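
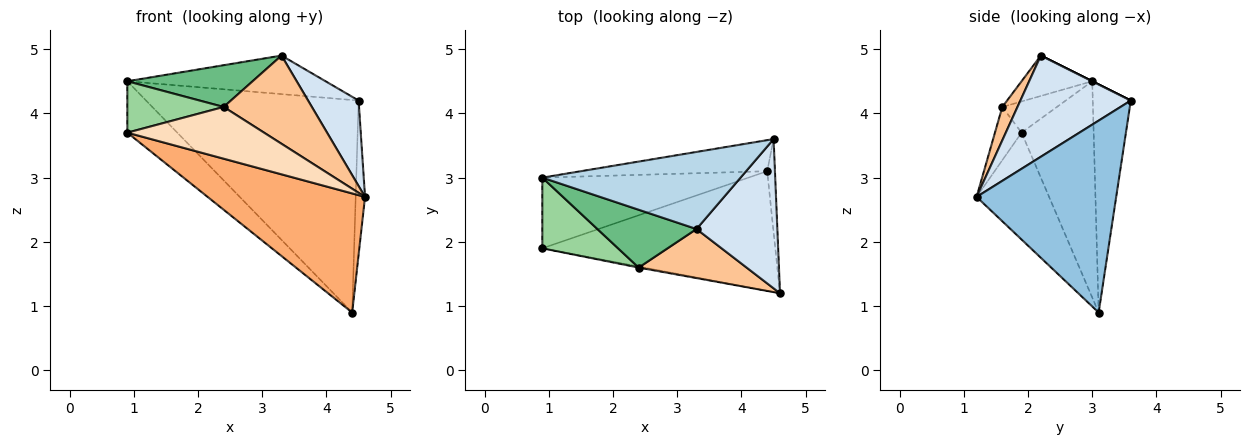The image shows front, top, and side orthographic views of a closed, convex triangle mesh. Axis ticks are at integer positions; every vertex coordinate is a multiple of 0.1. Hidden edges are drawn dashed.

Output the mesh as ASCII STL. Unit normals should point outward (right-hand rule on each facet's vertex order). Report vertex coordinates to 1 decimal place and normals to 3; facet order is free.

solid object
 facet normal -0.174 0.974 -0.142
  outer loop
   vertex 4.4 3.1 0.9
   vertex 0.9 3.0 4.5
   vertex 4.5 3.6 4.2
  endloop
 endfacet
 facet normal 0.997 0.067 -0.040
  outer loop
   vertex 4.4 3.1 0.9
   vertex 4.5 3.6 4.2
   vertex 4.6 1.2 2.7
  endloop
 endfacet
 facet normal 0.000 0.447 0.894
  outer loop
   vertex 3.3 2.2 4.9
   vertex 4.5 3.6 4.2
   vertex 0.9 3.0 4.5
  endloop
 endfacet
 facet normal 0.736 -0.337 0.588
  outer loop
   vertex 3.3 2.2 4.9
   vertex 4.6 1.2 2.7
   vertex 4.5 3.6 4.2
  endloop
 endfacet
 facet normal -0.647 0.448 -0.617
  outer loop
   vertex 0.9 1.9 3.7
   vertex 0.9 3.0 4.5
   vertex 4.4 3.1 0.9
  endloop
 endfacet
 facet normal -0.309 -0.671 -0.674
  outer loop
   vertex 0.9 1.9 3.7
   vertex 4.4 3.1 0.9
   vertex 4.6 1.2 2.7
  endloop
 endfacet
 facet normal 0.149 -0.864 0.481
  outer loop
   vertex 2.4 1.6 4.1
   vertex 4.6 1.2 2.7
   vertex 3.3 2.2 4.9
  endloop
 endfacet
 facet normal -0.191 -0.981 -0.020
  outer loop
   vertex 2.4 1.6 4.1
   vertex 0.9 1.9 3.7
   vertex 4.6 1.2 2.7
  endloop
 endfacet
 facet normal -0.314 -0.556 0.770
  outer loop
   vertex 2.4 1.6 4.1
   vertex 3.3 2.2 4.9
   vertex 0.9 3.0 4.5
  endloop
 endfacet
 facet normal -0.316 -0.558 0.767
  outer loop
   vertex 2.4 1.6 4.1
   vertex 0.9 3.0 4.5
   vertex 0.9 1.9 3.7
  endloop
 endfacet
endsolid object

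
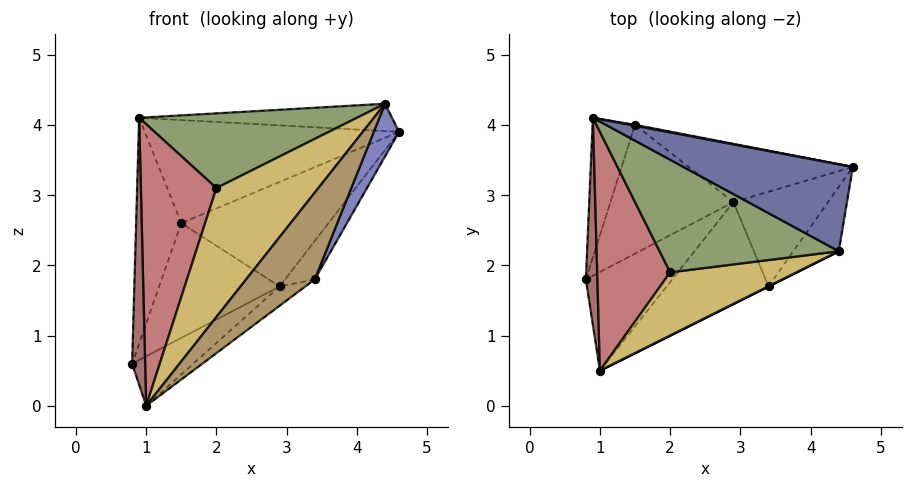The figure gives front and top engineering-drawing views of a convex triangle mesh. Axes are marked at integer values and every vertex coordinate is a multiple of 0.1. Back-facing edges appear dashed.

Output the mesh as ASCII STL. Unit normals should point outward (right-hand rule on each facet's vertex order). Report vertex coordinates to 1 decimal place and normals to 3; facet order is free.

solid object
 facet normal 0.108 0.298 0.948
  outer loop
   vertex 4.4 2.2 4.3
   vertex 4.6 3.4 3.9
   vertex 0.9 4.1 4.1
  endloop
 endfacet
 facet normal 0.914 -0.257 -0.314
  outer loop
   vertex 3.4 1.7 1.8
   vertex 4.6 3.4 3.9
   vertex 4.4 2.2 4.3
  endloop
 endfacet
 facet normal -0.761 0.552 -0.341
  outer loop
   vertex 1.5 4.0 2.6
   vertex 0.8 1.8 0.6
   vertex 0.9 4.1 4.1
  endloop
 endfacet
 facet normal 0.186 0.982 0.009
  outer loop
   vertex 1.5 4.0 2.6
   vertex 0.9 4.1 4.1
   vertex 4.6 3.4 3.9
  endloop
 endfacet
 facet normal -0.328 -0.522 0.787
  outer loop
   vertex 2.0 1.9 3.1
   vertex 4.4 2.2 4.3
   vertex 0.9 4.1 4.1
  endloop
 endfacet
 facet normal 0.736 0.255 -0.627
  outer loop
   vertex 2.9 2.9 1.7
   vertex 4.6 3.4 3.9
   vertex 3.4 1.7 1.8
  endloop
 endfacet
 facet normal 0.350 0.818 -0.456
  outer loop
   vertex 2.9 2.9 1.7
   vertex 1.5 4.0 2.6
   vertex 4.6 3.4 3.9
  endloop
 endfacet
 facet normal 0.043 0.665 -0.746
  outer loop
   vertex 2.9 2.9 1.7
   vertex 0.8 1.8 0.6
   vertex 1.5 4.0 2.6
  endloop
 endfacet
 facet normal 0.447 -0.894 0.000
  outer loop
   vertex 1.0 0.5 0.0
   vertex 3.4 1.7 1.8
   vertex 4.4 2.2 4.3
  endloop
 endfacet
 facet normal -0.107 -0.893 0.438
  outer loop
   vertex 1.0 0.5 0.0
   vertex 4.4 2.2 4.3
   vertex 2.0 1.9 3.1
  endloop
 endfacet
 facet normal 0.227 0.437 -0.870
  outer loop
   vertex 1.0 0.5 0.0
   vertex 0.8 1.8 0.6
   vertex 2.9 2.9 1.7
  endloop
 endfacet
 facet normal 0.541 0.157 -0.826
  outer loop
   vertex 1.0 0.5 0.0
   vertex 2.9 2.9 1.7
   vertex 3.4 1.7 1.8
  endloop
 endfacet
 facet normal -0.957 -0.229 0.178
  outer loop
   vertex 1.0 0.5 0.0
   vertex 0.9 4.1 4.1
   vertex 0.8 1.8 0.6
  endloop
 endfacet
 facet normal -0.684 -0.556 0.472
  outer loop
   vertex 1.0 0.5 0.0
   vertex 2.0 1.9 3.1
   vertex 0.9 4.1 4.1
  endloop
 endfacet
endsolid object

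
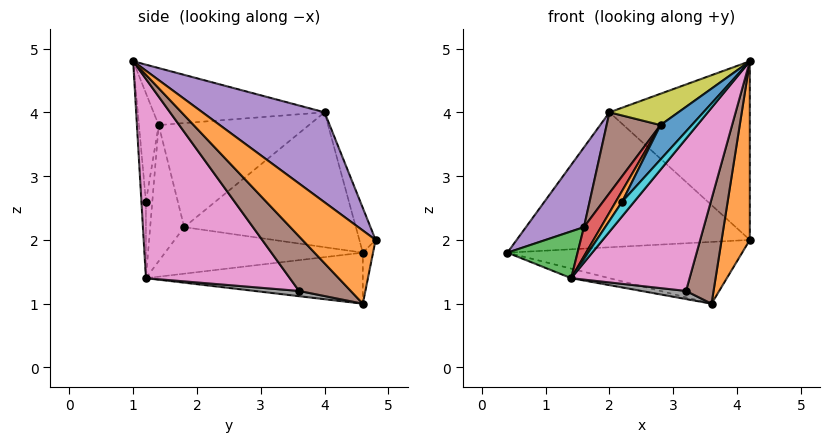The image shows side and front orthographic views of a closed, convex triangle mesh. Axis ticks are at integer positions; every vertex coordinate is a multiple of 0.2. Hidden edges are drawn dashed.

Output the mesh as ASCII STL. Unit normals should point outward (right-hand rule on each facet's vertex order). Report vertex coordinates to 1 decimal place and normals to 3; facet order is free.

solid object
 facet normal -0.043 0.984 -0.171
  outer loop
   vertex 3.6 4.6 1.0
   vertex 0.4 4.6 1.8
   vertex 4.2 4.8 2.0
  endloop
 endfacet
 facet normal 0.839 -0.323 -0.439
  outer loop
   vertex 3.6 4.6 1.0
   vertex 4.2 4.8 2.0
   vertex 4.2 1.0 4.8
  endloop
 endfacet
 facet normal -0.242 0.043 -0.969
  outer loop
   vertex 1.4 1.2 1.4
   vertex 0.4 4.6 1.8
   vertex 3.6 4.6 1.0
  endloop
 endfacet
 facet normal -0.066 0.949 0.307
  outer loop
   vertex 2.0 4.0 4.0
   vertex 4.2 4.8 2.0
   vertex 0.4 4.6 1.8
  endloop
 endfacet
 facet normal 0.459 0.527 0.715
  outer loop
   vertex 2.0 4.0 4.0
   vertex 4.2 1.0 4.8
   vertex 4.2 4.8 2.0
  endloop
 endfacet
 facet normal 0.762 -0.406 -0.505
  outer loop
   vertex 3.2 3.6 1.2
   vertex 3.6 4.6 1.0
   vertex 4.2 1.0 4.8
  endloop
 endfacet
 facet normal 0.641 -0.527 -0.559
  outer loop
   vertex 3.2 3.6 1.2
   vertex 4.2 1.0 4.8
   vertex 1.4 1.2 1.4
  endloop
 endfacet
 facet normal 0.302 -0.302 -0.905
  outer loop
   vertex 3.2 3.6 1.2
   vertex 1.4 1.2 1.4
   vertex 3.6 4.6 1.0
  endloop
 endfacet
 facet normal -0.609 -0.245 0.754
  outer loop
   vertex 2.8 1.4 3.8
   vertex 4.2 1.0 4.8
   vertex 2.0 4.0 4.0
  endloop
 endfacet
 facet normal -0.342 -0.912 0.228
  outer loop
   vertex 2.2 1.2 2.6
   vertex 1.4 1.2 1.4
   vertex 4.2 1.0 4.8
  endloop
 endfacet
 facet normal -0.493 -0.784 0.377
  outer loop
   vertex 2.2 1.2 2.6
   vertex 4.2 1.0 4.8
   vertex 2.8 1.4 3.8
  endloop
 endfacet
 facet normal -0.640 -0.640 0.426
  outer loop
   vertex 2.2 1.2 2.6
   vertex 2.8 1.4 3.8
   vertex 1.4 1.2 1.4
  endloop
 endfacet
 facet normal -0.847 -0.301 0.437
  outer loop
   vertex 1.6 1.8 2.2
   vertex 0.4 4.6 1.8
   vertex 1.4 1.2 1.4
  endloop
 endfacet
 facet normal -0.781 -0.390 0.488
  outer loop
   vertex 1.6 1.8 2.2
   vertex 1.4 1.2 1.4
   vertex 2.8 1.4 3.8
  endloop
 endfacet
 facet normal -0.812 -0.274 0.516
  outer loop
   vertex 1.6 1.8 2.2
   vertex 2.0 4.0 4.0
   vertex 0.4 4.6 1.8
  endloop
 endfacet
 facet normal -0.799 -0.287 0.528
  outer loop
   vertex 1.6 1.8 2.2
   vertex 2.8 1.4 3.8
   vertex 2.0 4.0 4.0
  endloop
 endfacet
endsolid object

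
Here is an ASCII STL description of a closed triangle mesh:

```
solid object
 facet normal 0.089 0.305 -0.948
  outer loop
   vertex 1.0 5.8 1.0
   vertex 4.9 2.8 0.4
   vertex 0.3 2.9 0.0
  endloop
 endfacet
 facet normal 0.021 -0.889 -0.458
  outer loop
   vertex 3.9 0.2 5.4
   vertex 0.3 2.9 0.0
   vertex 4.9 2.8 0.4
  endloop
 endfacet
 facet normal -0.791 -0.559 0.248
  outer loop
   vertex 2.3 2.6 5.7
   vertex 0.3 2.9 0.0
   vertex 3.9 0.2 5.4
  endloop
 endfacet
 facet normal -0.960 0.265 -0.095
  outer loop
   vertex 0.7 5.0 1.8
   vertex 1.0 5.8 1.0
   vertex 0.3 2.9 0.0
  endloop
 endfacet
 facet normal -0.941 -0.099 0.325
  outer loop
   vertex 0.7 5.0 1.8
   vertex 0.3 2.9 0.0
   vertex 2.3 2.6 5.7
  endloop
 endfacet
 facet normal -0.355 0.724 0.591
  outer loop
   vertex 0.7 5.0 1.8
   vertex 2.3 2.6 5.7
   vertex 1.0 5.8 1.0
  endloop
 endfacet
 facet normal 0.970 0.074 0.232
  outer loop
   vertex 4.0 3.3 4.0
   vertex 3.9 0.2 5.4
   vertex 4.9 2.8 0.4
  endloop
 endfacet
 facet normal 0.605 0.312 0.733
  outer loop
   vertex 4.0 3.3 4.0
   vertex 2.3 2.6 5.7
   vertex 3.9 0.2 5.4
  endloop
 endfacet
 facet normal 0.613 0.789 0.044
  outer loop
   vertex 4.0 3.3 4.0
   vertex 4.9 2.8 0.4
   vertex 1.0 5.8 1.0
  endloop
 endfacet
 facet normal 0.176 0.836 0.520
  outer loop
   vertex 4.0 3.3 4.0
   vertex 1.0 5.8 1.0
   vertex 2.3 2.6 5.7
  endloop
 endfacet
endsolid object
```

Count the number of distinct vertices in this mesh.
7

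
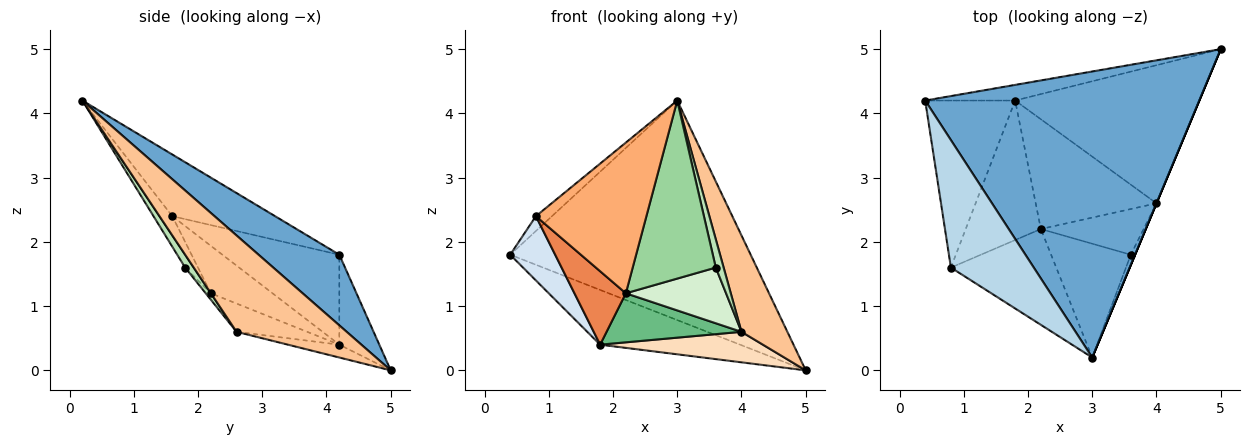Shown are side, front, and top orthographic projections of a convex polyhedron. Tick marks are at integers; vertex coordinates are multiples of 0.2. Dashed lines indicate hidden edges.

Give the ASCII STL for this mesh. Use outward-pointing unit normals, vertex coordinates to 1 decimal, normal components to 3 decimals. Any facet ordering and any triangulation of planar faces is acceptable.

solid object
 facet normal 0.200 0.597 0.777
  outer loop
   vertex 3.0 0.2 4.2
   vertex 5.0 5.0 0.0
   vertex 0.4 4.2 1.8
  endloop
 endfacet
 facet normal -0.265 0.927 -0.265
  outer loop
   vertex 1.8 4.2 0.4
   vertex 0.4 4.2 1.8
   vertex 5.0 5.0 0.0
  endloop
 endfacet
 facet normal -0.594 0.093 0.799
  outer loop
   vertex 0.8 1.6 2.4
   vertex 3.0 0.2 4.2
   vertex 0.4 4.2 1.8
  endloop
 endfacet
 facet normal -0.682 -0.262 -0.682
  outer loop
   vertex 0.8 1.6 2.4
   vertex 0.4 4.2 1.8
   vertex 1.8 4.2 0.4
  endloop
 endfacet
 facet normal -0.488 -0.407 -0.772
  outer loop
   vertex 0.8 1.6 2.4
   vertex 1.8 4.2 0.4
   vertex 2.2 2.2 1.2
  endloop
 endfacet
 facet normal -0.098 -0.840 -0.534
  outer loop
   vertex 0.8 1.6 2.4
   vertex 2.2 2.2 1.2
   vertex 3.0 0.2 4.2
  endloop
 endfacet
 facet normal 0.923 -0.385 0.000
  outer loop
   vertex 4.0 2.6 0.6
   vertex 5.0 5.0 0.0
   vertex 3.0 0.2 4.2
  endloop
 endfacet
 facet normal -0.068 -0.215 -0.974
  outer loop
   vertex 4.0 2.6 0.6
   vertex 1.8 4.2 0.4
   vertex 5.0 5.0 0.0
  endloop
 endfacet
 facet normal -0.209 -0.399 -0.893
  outer loop
   vertex 4.0 2.6 0.6
   vertex 2.2 2.2 1.2
   vertex 1.8 4.2 0.4
  endloop
 endfacet
 facet normal -0.087 -0.839 -0.537
  outer loop
   vertex 3.6 1.8 1.6
   vertex 3.0 0.2 4.2
   vertex 2.2 2.2 1.2
  endloop
 endfacet
 facet normal 0.716 -0.656 -0.239
  outer loop
   vertex 3.6 1.8 1.6
   vertex 4.0 2.6 0.6
   vertex 3.0 0.2 4.2
  endloop
 endfacet
 facet normal -0.040 -0.772 -0.634
  outer loop
   vertex 3.6 1.8 1.6
   vertex 2.2 2.2 1.2
   vertex 4.0 2.6 0.6
  endloop
 endfacet
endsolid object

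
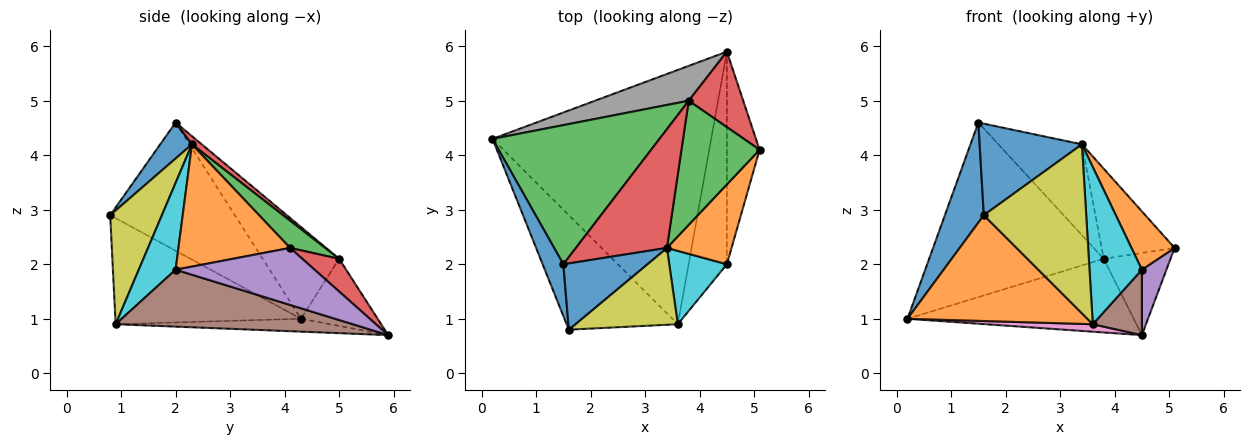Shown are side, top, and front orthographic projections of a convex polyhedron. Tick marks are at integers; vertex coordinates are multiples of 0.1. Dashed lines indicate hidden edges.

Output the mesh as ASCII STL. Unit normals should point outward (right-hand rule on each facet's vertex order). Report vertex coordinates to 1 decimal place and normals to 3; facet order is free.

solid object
 facet normal -0.943 -0.295 0.152
  outer loop
   vertex 1.5 2.0 4.6
   vertex 0.2 4.3 1.0
   vertex 1.6 0.8 2.9
  endloop
 endfacet
 facet normal -0.574 -0.556 -0.601
  outer loop
   vertex 3.6 0.9 0.9
   vertex 1.6 0.8 2.9
   vertex 0.2 4.3 1.0
  endloop
 endfacet
 facet normal -0.324 0.740 0.590
  outer loop
   vertex 3.8 5.0 2.1
   vertex 0.2 4.3 1.0
   vertex 1.5 2.0 4.6
  endloop
 endfacet
 facet normal 0.376 0.682 0.627
  outer loop
   vertex 4.5 5.9 0.7
   vertex 3.8 5.0 2.1
   vertex 5.1 4.1 2.3
  endloop
 endfacet
 facet normal 0.857 -0.151 -0.492
  outer loop
   vertex 4.5 5.9 0.7
   vertex 5.1 4.1 2.3
   vertex 4.5 2.0 1.9
  endloop
 endfacet
 facet normal 0.818 -0.169 -0.550
  outer loop
   vertex 4.5 5.9 0.7
   vertex 4.5 2.0 1.9
   vertex 3.6 0.9 0.9
  endloop
 endfacet
 facet normal -0.059 -0.029 -0.998
  outer loop
   vertex 4.5 5.9 0.7
   vertex 3.6 0.9 0.9
   vertex 0.2 4.3 1.0
  endloop
 endfacet
 facet normal -0.293 0.864 0.409
  outer loop
   vertex 4.5 5.9 0.7
   vertex 0.2 4.3 1.0
   vertex 3.8 5.0 2.1
  endloop
 endfacet
 facet normal 0.418 -0.827 0.376
  outer loop
   vertex 3.4 2.3 4.2
   vertex 1.6 0.8 2.9
   vertex 3.6 0.9 0.9
  endloop
 endfacet
 facet normal 0.538 -0.764 0.357
  outer loop
   vertex 3.4 2.3 4.2
   vertex 3.6 0.9 0.9
   vertex 4.5 2.0 1.9
  endloop
 endfacet
 facet normal 0.244 -0.786 0.569
  outer loop
   vertex 3.4 2.3 4.2
   vertex 1.5 2.0 4.6
   vertex 1.6 0.8 2.9
  endloop
 endfacet
 facet normal 0.837 -0.323 0.442
  outer loop
   vertex 3.4 2.3 4.2
   vertex 4.5 2.0 1.9
   vertex 5.1 4.1 2.3
  endloop
 endfacet
 facet normal 0.272 0.565 0.779
  outer loop
   vertex 3.4 2.3 4.2
   vertex 5.1 4.1 2.3
   vertex 3.8 5.0 2.1
  endloop
 endfacet
 facet normal 0.071 0.606 0.792
  outer loop
   vertex 3.4 2.3 4.2
   vertex 3.8 5.0 2.1
   vertex 1.5 2.0 4.6
  endloop
 endfacet
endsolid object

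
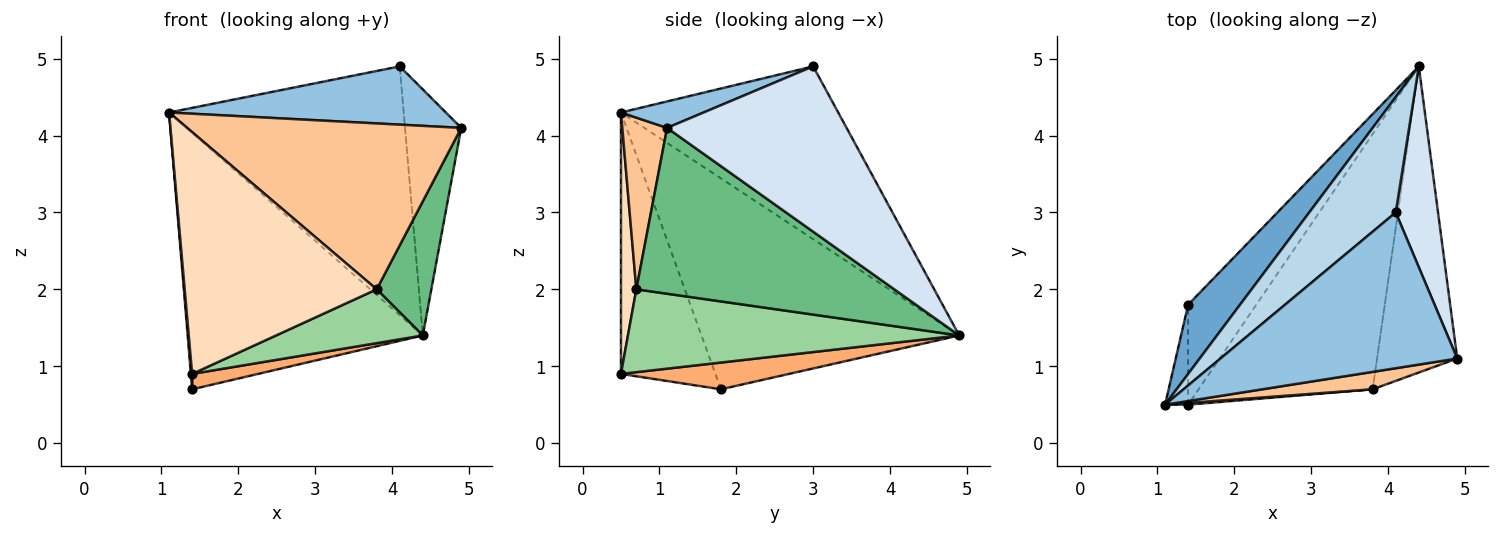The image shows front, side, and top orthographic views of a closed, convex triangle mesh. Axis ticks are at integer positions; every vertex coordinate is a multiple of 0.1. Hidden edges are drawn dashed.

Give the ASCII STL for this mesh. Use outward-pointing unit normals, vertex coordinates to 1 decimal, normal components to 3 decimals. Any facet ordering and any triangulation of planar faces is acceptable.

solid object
 facet normal -0.727 0.663 0.179
  outer loop
   vertex 1.4 1.8 0.7
   vertex 1.1 0.5 4.3
   vertex 4.4 4.9 1.4
  endloop
 endfacet
 facet normal 0.104 -0.348 0.932
  outer loop
   vertex 4.1 3.0 4.9
   vertex 1.1 0.5 4.3
   vertex 4.9 1.1 4.1
  endloop
 endfacet
 facet normal -0.643 0.695 0.322
  outer loop
   vertex 4.1 3.0 4.9
   vertex 4.4 4.9 1.4
   vertex 1.1 0.5 4.3
  endloop
 endfacet
 facet normal 0.927 0.290 0.237
  outer loop
   vertex 4.1 3.0 4.9
   vertex 4.9 1.1 4.1
   vertex 4.4 4.9 1.4
  endloop
 endfacet
 facet normal -0.996 -0.014 -0.088
  outer loop
   vertex 1.4 0.5 0.9
   vertex 1.1 0.5 4.3
   vertex 1.4 1.8 0.7
  endloop
 endfacet
 facet normal 0.362 -0.142 -0.922
  outer loop
   vertex 1.4 0.5 0.9
   vertex 1.4 1.8 0.7
   vertex 4.4 4.9 1.4
  endloop
 endfacet
 facet normal 0.160 -0.982 0.103
  outer loop
   vertex 3.8 0.7 2.0
   vertex 4.9 1.1 4.1
   vertex 1.1 0.5 4.3
  endloop
 endfacet
 facet normal 0.080 -0.997 0.007
  outer loop
   vertex 3.8 0.7 2.0
   vertex 1.1 0.5 4.3
   vertex 1.4 0.5 0.9
  endloop
 endfacet
 facet normal 0.884 -0.187 -0.428
  outer loop
   vertex 3.8 0.7 2.0
   vertex 4.4 4.9 1.4
   vertex 4.9 1.1 4.1
  endloop
 endfacet
 facet normal 0.422 -0.187 -0.887
  outer loop
   vertex 3.8 0.7 2.0
   vertex 1.4 0.5 0.9
   vertex 4.4 4.9 1.4
  endloop
 endfacet
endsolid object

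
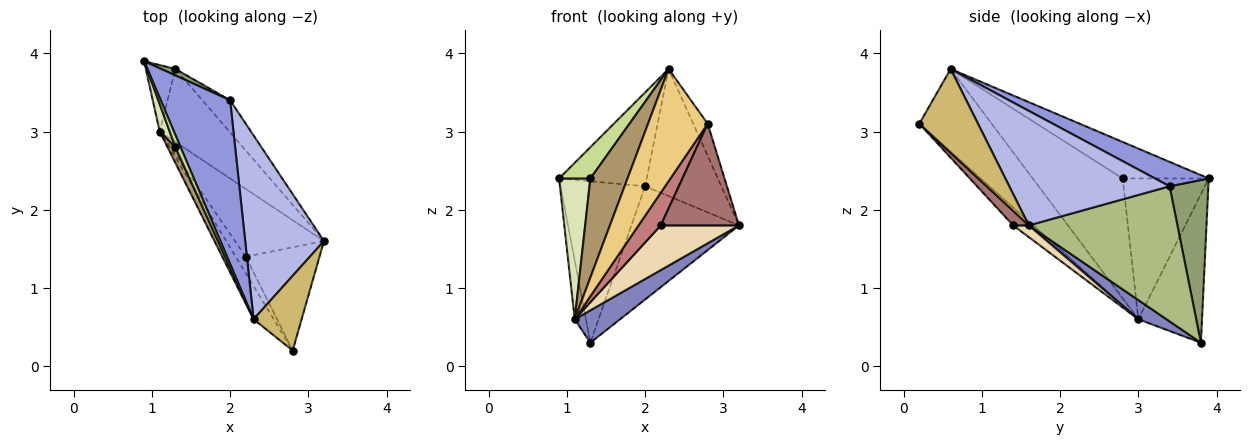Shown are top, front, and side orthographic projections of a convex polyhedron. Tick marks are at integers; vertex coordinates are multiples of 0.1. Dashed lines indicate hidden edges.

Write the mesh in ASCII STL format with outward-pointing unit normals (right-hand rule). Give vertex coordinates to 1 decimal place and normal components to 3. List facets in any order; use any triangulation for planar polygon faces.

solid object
 facet normal -0.967 0.170 -0.192
  outer loop
   vertex 1.1 3.0 0.6
   vertex 0.9 3.9 2.4
   vertex 1.3 3.8 0.3
  endloop
 endfacet
 facet normal 0.244 -0.393 -0.886
  outer loop
   vertex 1.1 3.0 0.6
   vertex 1.3 3.8 0.3
   vertex 3.2 1.6 1.8
  endloop
 endfacet
 facet normal 0.292 0.476 0.830
  outer loop
   vertex 2.0 3.4 2.3
   vertex 0.9 3.9 2.4
   vertex 2.3 0.6 3.8
  endloop
 endfacet
 facet normal 0.767 0.365 0.528
  outer loop
   vertex 2.0 3.4 2.3
   vertex 2.3 0.6 3.8
   vertex 3.2 1.6 1.8
  endloop
 endfacet
 facet normal 0.416 0.909 0.036
  outer loop
   vertex 2.0 3.4 2.3
   vertex 1.3 3.8 0.3
   vertex 0.9 3.9 2.4
  endloop
 endfacet
 facet normal 0.799 0.578 -0.164
  outer loop
   vertex 2.0 3.4 2.3
   vertex 3.2 1.6 1.8
   vertex 1.3 3.8 0.3
  endloop
 endfacet
 facet normal -0.931 -0.339 0.133
  outer loop
   vertex 1.3 2.8 2.4
   vertex 2.3 0.6 3.8
   vertex 0.9 3.9 2.4
  endloop
 endfacet
 facet normal -0.938 -0.341 0.066
  outer loop
   vertex 1.3 2.8 2.4
   vertex 0.9 3.9 2.4
   vertex 1.1 3.0 0.6
  endloop
 endfacet
 facet normal -0.923 -0.381 0.060
  outer loop
   vertex 1.3 2.8 2.4
   vertex 1.1 3.0 0.6
   vertex 2.3 0.6 3.8
  endloop
 endfacet
 facet normal 0.848 0.209 0.486
  outer loop
   vertex 2.8 0.2 3.1
   vertex 3.2 1.6 1.8
   vertex 2.3 0.6 3.8
  endloop
 endfacet
 facet normal -0.758 -0.625 -0.184
  outer loop
   vertex 2.8 0.2 3.1
   vertex 2.3 0.6 3.8
   vertex 1.1 3.0 0.6
  endloop
 endfacet
 facet normal 0.109 -0.547 -0.830
  outer loop
   vertex 2.2 1.4 1.8
   vertex 1.1 3.0 0.6
   vertex 3.2 1.6 1.8
  endloop
 endfacet
 facet normal 0.139 -0.695 -0.706
  outer loop
   vertex 2.2 1.4 1.8
   vertex 3.2 1.6 1.8
   vertex 2.8 0.2 3.1
  endloop
 endfacet
 facet normal -0.627 -0.695 -0.352
  outer loop
   vertex 2.2 1.4 1.8
   vertex 2.8 0.2 3.1
   vertex 1.1 3.0 0.6
  endloop
 endfacet
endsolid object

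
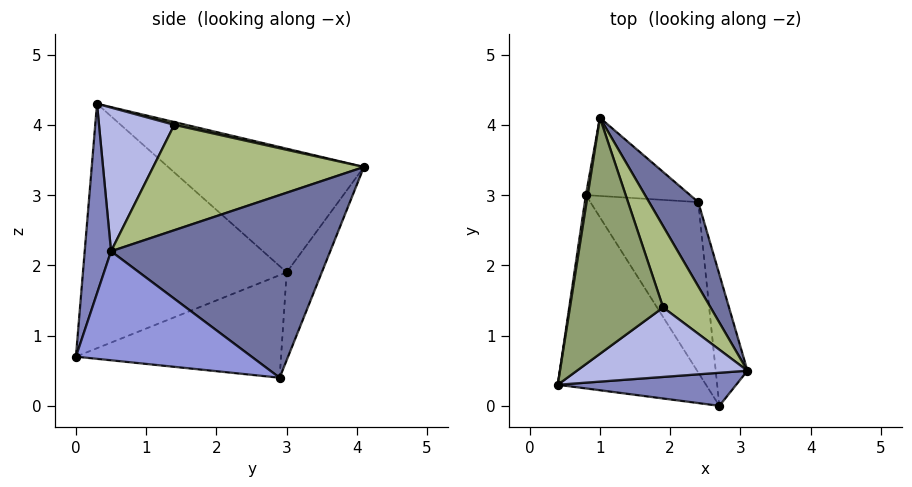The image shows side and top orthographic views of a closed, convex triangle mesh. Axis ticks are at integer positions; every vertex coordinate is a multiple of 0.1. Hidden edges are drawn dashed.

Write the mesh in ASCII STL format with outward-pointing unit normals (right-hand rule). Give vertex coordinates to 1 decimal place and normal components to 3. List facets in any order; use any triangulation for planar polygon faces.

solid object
 facet normal 0.872 0.430 0.235
  outer loop
   vertex 2.4 2.9 0.4
   vertex 1.0 4.1 3.4
   vertex 3.1 0.5 2.2
  endloop
 endfacet
 facet normal 0.258 -0.935 0.243
  outer loop
   vertex 2.7 0.0 0.7
   vertex 3.1 0.5 2.2
   vertex 0.4 0.3 4.3
  endloop
 endfacet
 facet normal 0.958 0.070 -0.279
  outer loop
   vertex 2.7 0.0 0.7
   vertex 2.4 2.9 0.4
   vertex 3.1 0.5 2.2
  endloop
 endfacet
 facet normal 0.535 -0.557 0.635
  outer loop
   vertex 1.9 1.4 4.0
   vertex 0.4 0.3 4.3
   vertex 3.1 0.5 2.2
  endloop
 endfacet
 facet normal 0.029 0.226 0.974
  outer loop
   vertex 1.9 1.4 4.0
   vertex 1.0 4.1 3.4
   vertex 0.4 0.3 4.3
  endloop
 endfacet
 facet normal 0.848 0.368 0.382
  outer loop
   vertex 1.9 1.4 4.0
   vertex 3.1 0.5 2.2
   vertex 1.0 4.1 3.4
  endloop
 endfacet
 facet normal -0.987 0.159 0.015
  outer loop
   vertex 0.8 3.0 1.9
   vertex 0.4 0.3 4.3
   vertex 1.0 4.1 3.4
  endloop
 endfacet
 facet normal -0.421 0.757 -0.499
  outer loop
   vertex 0.8 3.0 1.9
   vertex 1.0 4.1 3.4
   vertex 2.4 2.9 0.4
  endloop
 endfacet
 facet normal -0.811 -0.317 -0.492
  outer loop
   vertex 0.8 3.0 1.9
   vertex 2.7 0.0 0.7
   vertex 0.4 0.3 4.3
  endloop
 endfacet
 facet normal -0.682 -0.145 -0.717
  outer loop
   vertex 0.8 3.0 1.9
   vertex 2.4 2.9 0.4
   vertex 2.7 0.0 0.7
  endloop
 endfacet
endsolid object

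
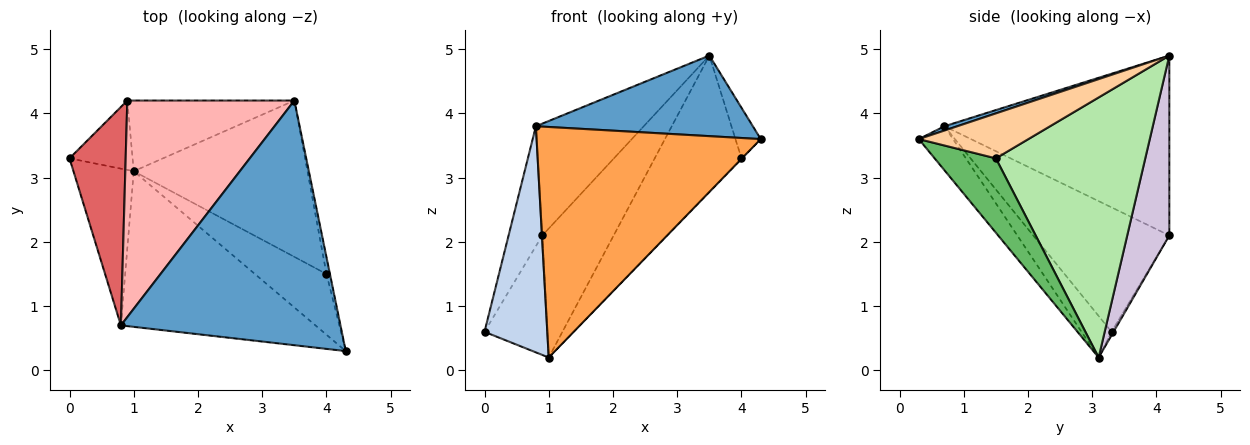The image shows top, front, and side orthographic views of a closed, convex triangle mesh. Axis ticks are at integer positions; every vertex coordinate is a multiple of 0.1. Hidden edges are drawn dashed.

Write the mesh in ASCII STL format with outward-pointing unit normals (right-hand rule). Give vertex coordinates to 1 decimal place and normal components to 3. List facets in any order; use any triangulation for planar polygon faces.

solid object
 facet normal 0.019 -0.313 0.950
  outer loop
   vertex 0.8 0.7 3.8
   vertex 4.3 0.3 3.6
   vertex 3.5 4.2 4.9
  endloop
 endfacet
 facet normal -0.365 -0.765 -0.530
  outer loop
   vertex 0.8 0.7 3.8
   vertex 0.0 3.3 0.6
   vertex 1.0 3.1 0.2
  endloop
 endfacet
 facet normal -0.126 -0.822 -0.555
  outer loop
   vertex 0.8 0.7 3.8
   vertex 1.0 3.1 0.2
   vertex 4.3 0.3 3.6
  endloop
 endfacet
 facet normal 0.972 0.224 -0.075
  outer loop
   vertex 4.0 1.5 3.3
   vertex 3.5 4.2 4.9
   vertex 4.3 0.3 3.6
  endloop
 endfacet
 facet normal 0.720 0.007 -0.694
  outer loop
   vertex 4.0 1.5 3.3
   vertex 4.3 0.3 3.6
   vertex 1.0 3.1 0.2
  endloop
 endfacet
 facet normal 0.749 0.435 -0.500
  outer loop
   vertex 4.0 1.5 3.3
   vertex 1.0 3.1 0.2
   vertex 3.5 4.2 4.9
  endloop
 endfacet
 facet normal -0.889 0.220 0.401
  outer loop
   vertex 0.9 4.2 2.1
   vertex 0.0 3.3 0.6
   vertex 0.8 0.7 3.8
  endloop
 endfacet
 facet normal -0.691 0.332 0.642
  outer loop
   vertex 0.9 4.2 2.1
   vertex 0.8 0.7 3.8
   vertex 3.5 4.2 4.9
  endloop
 endfacet
 facet normal -0.028 0.864 -0.502
  outer loop
   vertex 0.9 4.2 2.1
   vertex 1.0 3.1 0.2
   vertex 0.0 3.3 0.6
  endloop
 endfacet
 facet normal 0.460 0.779 -0.427
  outer loop
   vertex 0.9 4.2 2.1
   vertex 3.5 4.2 4.9
   vertex 1.0 3.1 0.2
  endloop
 endfacet
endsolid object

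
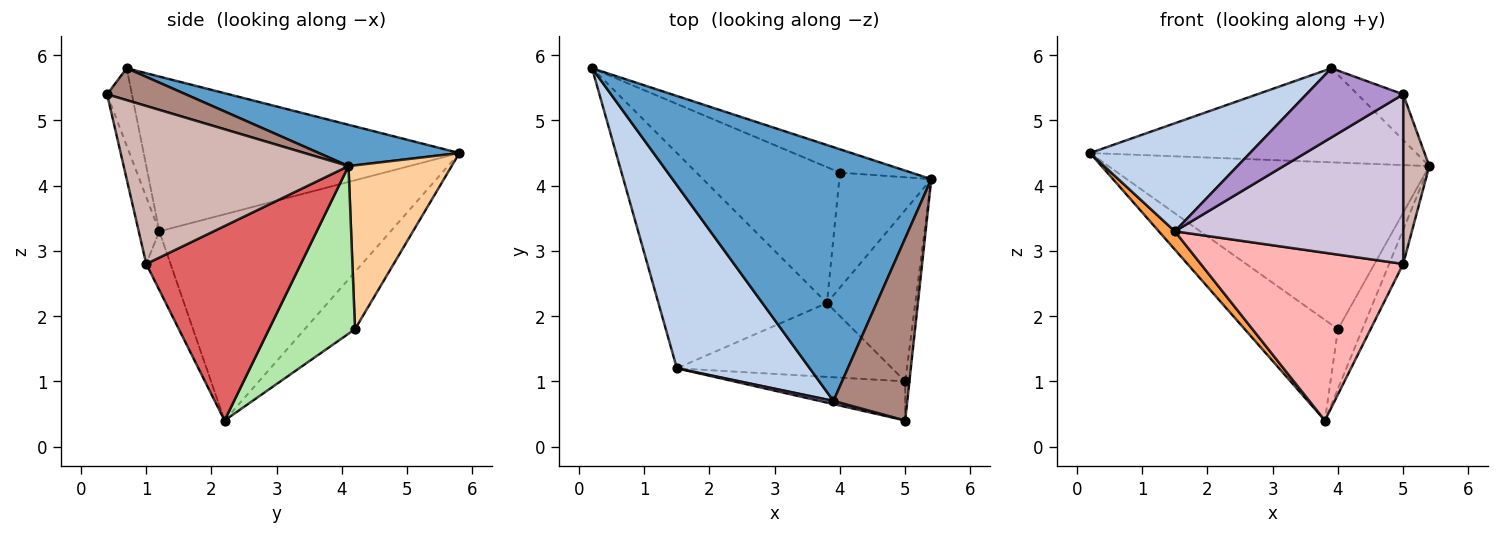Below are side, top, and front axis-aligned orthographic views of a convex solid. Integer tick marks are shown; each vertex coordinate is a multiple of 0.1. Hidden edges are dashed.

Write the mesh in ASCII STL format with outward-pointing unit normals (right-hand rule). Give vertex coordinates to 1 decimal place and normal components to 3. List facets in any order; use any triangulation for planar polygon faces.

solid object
 facet normal 0.148 0.344 0.927
  outer loop
   vertex 3.9 0.7 5.8
   vertex 5.4 4.1 4.3
   vertex 0.2 5.8 4.5
  endloop
 endfacet
 facet normal -0.708 -0.359 0.608
  outer loop
   vertex 1.5 1.2 3.3
   vertex 3.9 0.7 5.8
   vertex 0.2 5.8 4.5
  endloop
 endfacet
 facet normal -0.773 -0.054 -0.632
  outer loop
   vertex 1.5 1.2 3.3
   vertex 0.2 5.8 4.5
   vertex 3.8 2.2 0.4
  endloop
 endfacet
 facet normal 0.303 0.944 -0.132
  outer loop
   vertex 4.0 4.2 1.8
   vertex 0.2 5.8 4.5
   vertex 5.4 4.1 4.3
  endloop
 endfacet
 facet normal -0.305 0.566 -0.765
  outer loop
   vertex 4.0 4.2 1.8
   vertex 3.8 2.2 0.4
   vertex 0.2 5.8 4.5
  endloop
 endfacet
 facet normal 0.851 0.242 -0.467
  outer loop
   vertex 4.0 4.2 1.8
   vertex 5.4 4.1 4.3
   vertex 3.8 2.2 0.4
  endloop
 endfacet
 facet normal 0.907 0.082 -0.412
  outer loop
   vertex 5.0 1.0 2.8
   vertex 3.8 2.2 0.4
   vertex 5.4 4.1 4.3
  endloop
 endfacet
 facet normal -0.109 -0.910 -0.400
  outer loop
   vertex 5.0 1.0 2.8
   vertex 1.5 1.2 3.3
   vertex 3.8 2.2 0.4
  endloop
 endfacet
 facet normal -0.248 -0.968 0.044
  outer loop
   vertex 5.0 0.4 5.4
   vertex 3.9 0.7 5.8
   vertex 1.5 1.2 3.3
  endloop
 endfacet
 facet normal -0.087 -0.971 -0.224
  outer loop
   vertex 5.0 0.4 5.4
   vertex 1.5 1.2 3.3
   vertex 5.0 1.0 2.8
  endloop
 endfacet
 facet normal 0.386 0.224 0.895
  outer loop
   vertex 5.0 0.4 5.4
   vertex 5.4 4.1 4.3
   vertex 3.9 0.7 5.8
  endloop
 endfacet
 facet normal 0.993 -0.115 -0.027
  outer loop
   vertex 5.0 0.4 5.4
   vertex 5.0 1.0 2.8
   vertex 5.4 4.1 4.3
  endloop
 endfacet
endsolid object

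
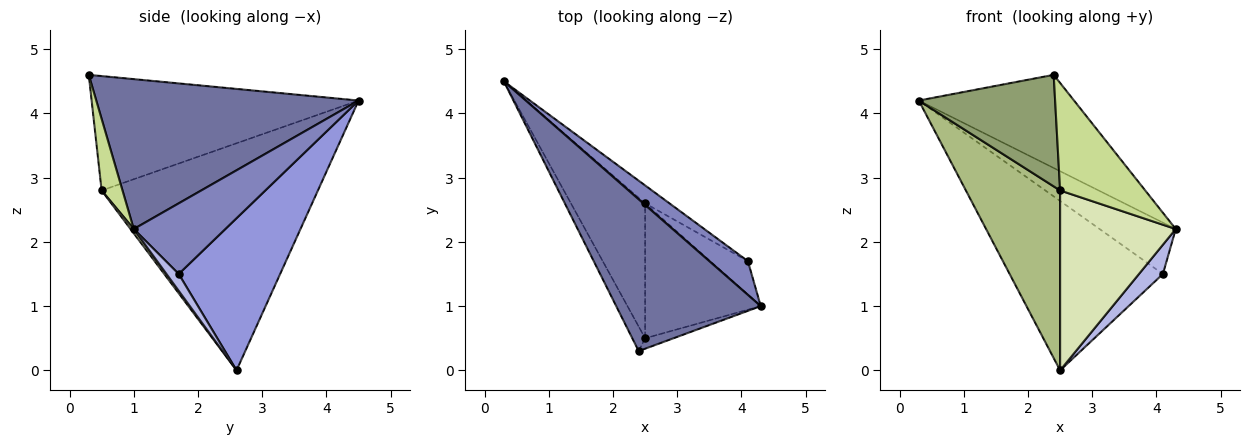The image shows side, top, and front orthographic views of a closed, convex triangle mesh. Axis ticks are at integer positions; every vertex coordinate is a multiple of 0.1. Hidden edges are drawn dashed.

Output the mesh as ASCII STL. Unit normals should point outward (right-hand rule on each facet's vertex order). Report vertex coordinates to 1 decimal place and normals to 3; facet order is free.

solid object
 facet normal 0.662 0.392 0.639
  outer loop
   vertex 2.4 0.3 4.6
   vertex 4.3 1.0 2.2
   vertex 0.3 4.5 4.2
  endloop
 endfacet
 facet normal 0.709 0.589 0.387
  outer loop
   vertex 4.1 1.7 1.5
   vertex 0.3 4.5 4.2
   vertex 4.3 1.0 2.2
  endloop
 endfacet
 facet normal 0.550 0.831 -0.088
  outer loop
   vertex 4.1 1.7 1.5
   vertex 2.5 2.6 0.0
   vertex 0.3 4.5 4.2
  endloop
 endfacet
 facet normal 0.319 -0.623 -0.714
  outer loop
   vertex 4.1 1.7 1.5
   vertex 4.3 1.0 2.2
   vertex 2.5 2.6 0.0
  endloop
 endfacet
 facet normal -0.886 -0.453 -0.100
  outer loop
   vertex 2.5 0.5 2.8
   vertex 2.4 0.3 4.6
   vertex 0.3 4.5 4.2
  endloop
 endfacet
 facet normal -0.878 -0.383 -0.287
  outer loop
   vertex 2.5 0.5 2.8
   vertex 0.3 4.5 4.2
   vertex 2.5 2.6 0.0
  endloop
 endfacet
 facet normal 0.237 -0.967 -0.094
  outer loop
   vertex 2.5 0.5 2.8
   vertex 4.3 1.0 2.2
   vertex 2.4 0.3 4.6
  endloop
 endfacet
 facet normal 0.022 -0.800 -0.600
  outer loop
   vertex 2.5 0.5 2.8
   vertex 2.5 2.6 0.0
   vertex 4.3 1.0 2.2
  endloop
 endfacet
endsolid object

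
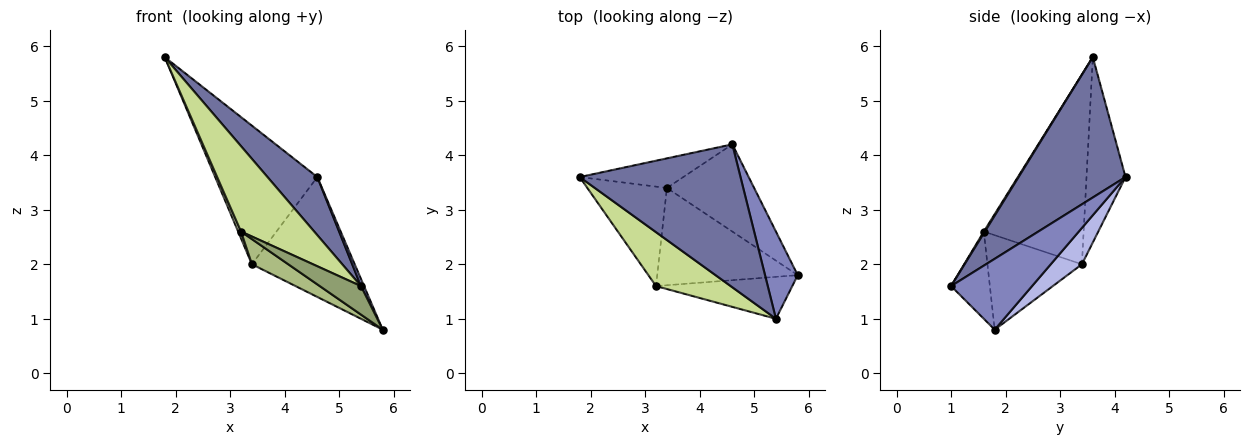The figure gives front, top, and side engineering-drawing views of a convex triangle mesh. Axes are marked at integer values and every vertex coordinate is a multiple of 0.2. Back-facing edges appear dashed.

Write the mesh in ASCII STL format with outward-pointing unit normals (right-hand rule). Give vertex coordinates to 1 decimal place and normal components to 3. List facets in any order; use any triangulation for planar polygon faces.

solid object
 facet normal 0.629 -0.293 0.720
  outer loop
   vertex 5.4 1.0 1.6
   vertex 4.6 4.2 3.6
   vertex 1.8 3.6 5.8
  endloop
 endfacet
 facet normal 0.907 -0.035 0.419
  outer loop
   vertex 5.4 1.0 1.6
   vertex 5.8 1.8 0.8
   vertex 4.6 4.2 3.6
  endloop
 endfacet
 facet normal -0.350 0.916 -0.196
  outer loop
   vertex 3.4 3.4 2.0
   vertex 1.8 3.6 5.8
   vertex 4.6 4.2 3.6
  endloop
 endfacet
 facet normal 0.238 0.785 -0.571
  outer loop
   vertex 3.4 3.4 2.0
   vertex 4.6 4.2 3.6
   vertex 5.8 1.8 0.8
  endloop
 endfacet
 facet normal -0.468 -0.497 -0.731
  outer loop
   vertex 3.2 1.6 2.6
   vertex 5.8 1.8 0.8
   vertex 5.4 1.0 1.6
  endloop
 endfacet
 facet normal -0.546 -0.210 -0.811
  outer loop
   vertex 3.2 1.6 2.6
   vertex 3.4 3.4 2.0
   vertex 5.8 1.8 0.8
  endloop
 endfacet
 facet normal 0.012 -0.846 0.534
  outer loop
   vertex 3.2 1.6 2.6
   vertex 5.4 1.0 1.6
   vertex 1.8 3.6 5.8
  endloop
 endfacet
 facet normal -0.922 -0.026 -0.387
  outer loop
   vertex 3.2 1.6 2.6
   vertex 1.8 3.6 5.8
   vertex 3.4 3.4 2.0
  endloop
 endfacet
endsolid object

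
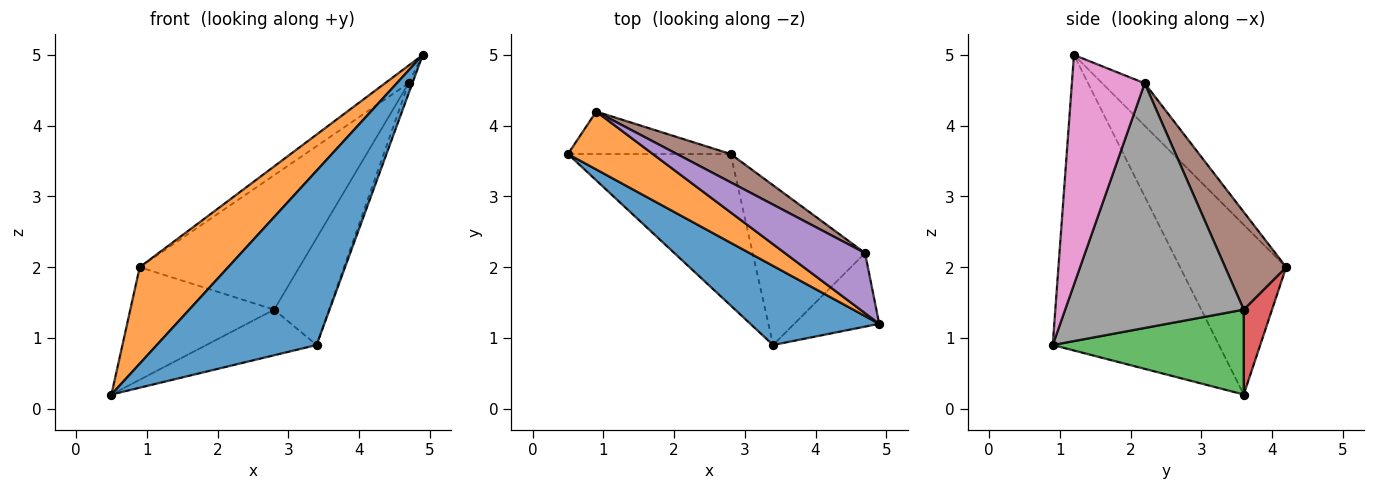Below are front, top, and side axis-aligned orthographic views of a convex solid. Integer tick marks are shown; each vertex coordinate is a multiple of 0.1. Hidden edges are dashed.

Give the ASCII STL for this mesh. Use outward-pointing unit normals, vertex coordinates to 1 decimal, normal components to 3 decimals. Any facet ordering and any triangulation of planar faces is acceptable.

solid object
 facet normal -0.688 -0.661 0.300
  outer loop
   vertex 3.4 0.9 0.9
   vertex 4.9 1.2 5.0
   vertex 0.5 3.6 0.2
  endloop
 endfacet
 facet normal -0.717 -0.598 0.359
  outer loop
   vertex 0.9 4.2 2.0
   vertex 0.5 3.6 0.2
   vertex 4.9 1.2 5.0
  endloop
 endfacet
 facet normal 0.447 0.258 -0.857
  outer loop
   vertex 2.8 3.6 1.4
   vertex 3.4 0.9 0.9
   vertex 0.5 3.6 0.2
  endloop
 endfacet
 facet normal 0.181 0.920 -0.347
  outer loop
   vertex 2.8 3.6 1.4
   vertex 0.5 3.6 0.2
   vertex 0.9 4.2 2.0
  endloop
 endfacet
 facet normal -0.453 0.252 0.855
  outer loop
   vertex 4.7 2.2 4.6
   vertex 0.9 4.2 2.0
   vertex 4.9 1.2 5.0
  endloop
 endfacet
 facet normal 0.350 0.917 0.193
  outer loop
   vertex 4.7 2.2 4.6
   vertex 2.8 3.6 1.4
   vertex 0.9 4.2 2.0
  endloop
 endfacet
 facet normal 0.937 0.049 -0.346
  outer loop
   vertex 4.7 2.2 4.6
   vertex 4.9 1.2 5.0
   vertex 3.4 0.9 0.9
  endloop
 endfacet
 facet normal 0.875 0.269 -0.402
  outer loop
   vertex 4.7 2.2 4.6
   vertex 3.4 0.9 0.9
   vertex 2.8 3.6 1.4
  endloop
 endfacet
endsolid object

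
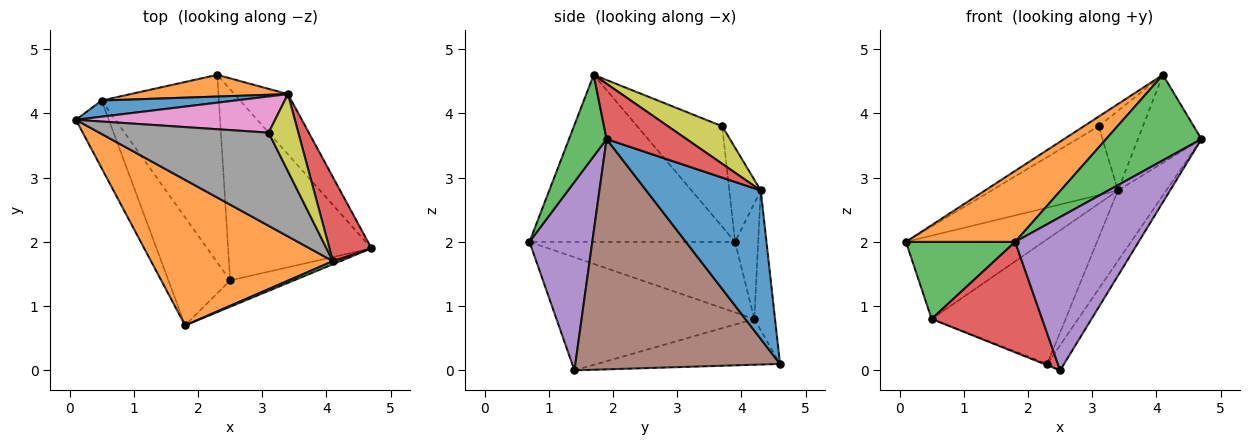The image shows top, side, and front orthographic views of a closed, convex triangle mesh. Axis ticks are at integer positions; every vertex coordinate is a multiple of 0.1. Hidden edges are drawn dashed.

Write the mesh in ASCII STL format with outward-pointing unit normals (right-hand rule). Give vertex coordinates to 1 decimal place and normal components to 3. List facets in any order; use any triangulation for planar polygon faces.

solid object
 facet normal 0.874 0.369 -0.315
  outer loop
   vertex 3.4 4.3 2.8
   vertex 4.7 1.9 3.6
   vertex 2.3 4.6 0.1
  endloop
 endfacet
 facet normal -0.637 -0.338 0.693
  outer loop
   vertex 4.1 1.7 4.6
   vertex 0.1 3.9 2.0
   vertex 1.8 0.7 2.0
  endloop
 endfacet
 facet normal 0.366 -0.930 0.034
  outer loop
   vertex 4.1 1.7 4.6
   vertex 1.8 0.7 2.0
   vertex 4.7 1.9 3.6
  endloop
 endfacet
 facet normal 0.673 0.535 0.511
  outer loop
   vertex 4.1 1.7 4.6
   vertex 4.7 1.9 3.6
   vertex 3.4 4.3 2.8
  endloop
 endfacet
 facet normal 0.448 -0.881 -0.152
  outer loop
   vertex 2.5 1.4 0.0
   vertex 4.7 1.9 3.6
   vertex 1.8 0.7 2.0
  endloop
 endfacet
 facet normal 0.847 0.069 -0.527
  outer loop
   vertex 2.5 1.4 0.0
   vertex 2.3 4.6 0.1
   vertex 4.7 1.9 3.6
  endloop
 endfacet
 facet normal -0.215 0.865 0.454
  outer loop
   vertex 3.1 3.7 3.8
   vertex 3.4 4.3 2.8
   vertex 0.1 3.9 2.0
  endloop
 endfacet
 facet normal -0.508 0.089 0.857
  outer loop
   vertex 3.1 3.7 3.8
   vertex 0.1 3.9 2.0
   vertex 4.1 1.7 4.6
  endloop
 endfacet
 facet normal 0.661 0.539 0.522
  outer loop
   vertex 3.1 3.7 3.8
   vertex 4.1 1.7 4.6
   vertex 3.4 4.3 2.8
  endloop
 endfacet
 facet normal -0.364 0.006 -0.932
  outer loop
   vertex 0.5 4.2 0.8
   vertex 2.3 4.6 0.1
   vertex 2.5 1.4 0.0
  endloop
 endfacet
 facet normal -0.163 0.969 0.188
  outer loop
   vertex 0.5 4.2 0.8
   vertex 0.1 3.9 2.0
   vertex 3.4 4.3 2.8
  endloop
 endfacet
 facet normal -0.151 0.974 0.170
  outer loop
   vertex 0.5 4.2 0.8
   vertex 3.4 4.3 2.8
   vertex 2.3 4.6 0.1
  endloop
 endfacet
 facet normal -0.817 -0.434 -0.381
  outer loop
   vertex 0.5 4.2 0.8
   vertex 1.8 0.7 2.0
   vertex 0.1 3.9 2.0
  endloop
 endfacet
 facet normal -0.788 -0.440 -0.430
  outer loop
   vertex 0.5 4.2 0.8
   vertex 2.5 1.4 0.0
   vertex 1.8 0.7 2.0
  endloop
 endfacet
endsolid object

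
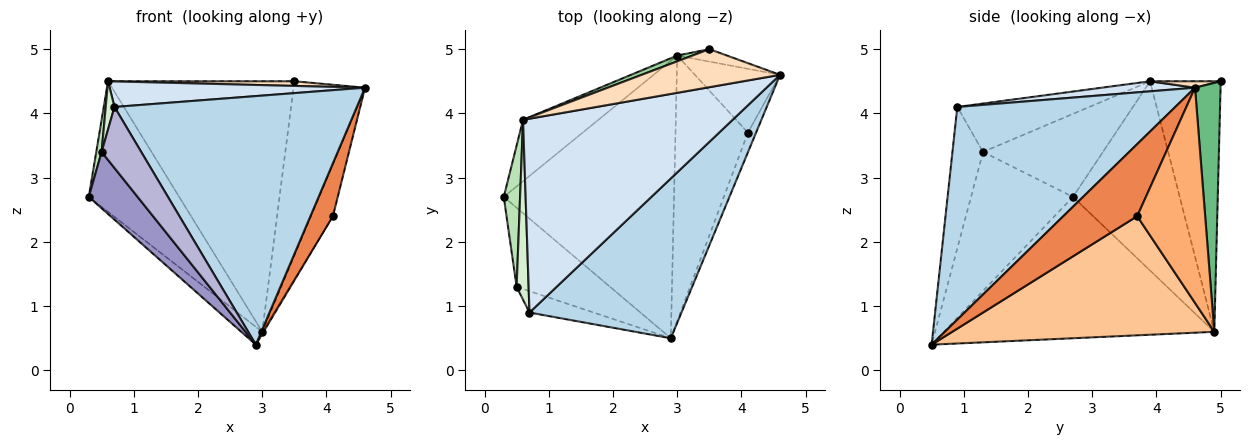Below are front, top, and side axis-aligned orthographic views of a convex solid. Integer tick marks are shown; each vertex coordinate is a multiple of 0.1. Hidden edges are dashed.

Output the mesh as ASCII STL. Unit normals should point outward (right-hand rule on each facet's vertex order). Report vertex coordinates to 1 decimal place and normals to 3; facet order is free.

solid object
 facet normal -0.638 0.049 -0.768
  outer loop
   vertex 3.0 4.9 0.6
   vertex 2.9 0.5 0.4
   vertex 0.3 2.7 2.7
  endloop
 endfacet
 facet normal -0.730 0.619 -0.291
  outer loop
   vertex 3.0 4.9 0.6
   vertex 0.3 2.7 2.7
   vertex 0.6 3.9 4.5
  endloop
 endfacet
 facet normal 0.603 -0.671 0.431
  outer loop
   vertex 0.7 0.9 4.1
   vertex 2.9 0.5 0.4
   vertex 4.6 4.6 4.4
  endloop
 endfacet
 facet normal 0.048 -0.130 0.990
  outer loop
   vertex 0.7 0.9 4.1
   vertex 4.6 4.6 4.4
   vertex 0.6 3.9 4.5
  endloop
 endfacet
 facet normal 0.951 -0.289 -0.108
  outer loop
   vertex 4.1 3.7 2.4
   vertex 4.6 4.6 4.4
   vertex 2.9 0.5 0.4
  endloop
 endfacet
 facet normal 0.891 0.288 -0.352
  outer loop
   vertex 4.1 3.7 2.4
   vertex 3.0 4.9 0.6
   vertex 4.6 4.6 4.4
  endloop
 endfacet
 facet normal 0.855 0.004 -0.519
  outer loop
   vertex 4.1 3.7 2.4
   vertex 2.9 0.5 0.4
   vertex 3.0 4.9 0.6
  endloop
 endfacet
 facet normal 0.046 -0.121 0.992
  outer loop
   vertex 3.5 5.0 4.5
   vertex 0.6 3.9 4.5
   vertex 4.6 4.6 4.4
  endloop
 endfacet
 facet normal 0.336 0.940 -0.067
  outer loop
   vertex 3.5 5.0 4.5
   vertex 4.6 4.6 4.4
   vertex 3.0 4.9 0.6
  endloop
 endfacet
 facet normal -0.355 0.935 0.021
  outer loop
   vertex 3.5 5.0 4.5
   vertex 3.0 4.9 0.6
   vertex 0.6 3.9 4.5
  endloop
 endfacet
 facet normal -0.980 -0.044 0.193
  outer loop
   vertex 0.5 1.3 3.4
   vertex 0.6 3.9 4.5
   vertex 0.3 2.7 2.7
  endloop
 endfacet
 facet normal -0.969 -0.064 0.240
  outer loop
   vertex 0.5 1.3 3.4
   vertex 0.7 0.9 4.1
   vertex 0.6 3.9 4.5
  endloop
 endfacet
 facet normal -0.771 -0.369 -0.518
  outer loop
   vertex 0.5 1.3 3.4
   vertex 0.3 2.7 2.7
   vertex 2.9 0.5 0.4
  endloop
 endfacet
 facet normal -0.589 -0.763 -0.268
  outer loop
   vertex 0.5 1.3 3.4
   vertex 2.9 0.5 0.4
   vertex 0.7 0.9 4.1
  endloop
 endfacet
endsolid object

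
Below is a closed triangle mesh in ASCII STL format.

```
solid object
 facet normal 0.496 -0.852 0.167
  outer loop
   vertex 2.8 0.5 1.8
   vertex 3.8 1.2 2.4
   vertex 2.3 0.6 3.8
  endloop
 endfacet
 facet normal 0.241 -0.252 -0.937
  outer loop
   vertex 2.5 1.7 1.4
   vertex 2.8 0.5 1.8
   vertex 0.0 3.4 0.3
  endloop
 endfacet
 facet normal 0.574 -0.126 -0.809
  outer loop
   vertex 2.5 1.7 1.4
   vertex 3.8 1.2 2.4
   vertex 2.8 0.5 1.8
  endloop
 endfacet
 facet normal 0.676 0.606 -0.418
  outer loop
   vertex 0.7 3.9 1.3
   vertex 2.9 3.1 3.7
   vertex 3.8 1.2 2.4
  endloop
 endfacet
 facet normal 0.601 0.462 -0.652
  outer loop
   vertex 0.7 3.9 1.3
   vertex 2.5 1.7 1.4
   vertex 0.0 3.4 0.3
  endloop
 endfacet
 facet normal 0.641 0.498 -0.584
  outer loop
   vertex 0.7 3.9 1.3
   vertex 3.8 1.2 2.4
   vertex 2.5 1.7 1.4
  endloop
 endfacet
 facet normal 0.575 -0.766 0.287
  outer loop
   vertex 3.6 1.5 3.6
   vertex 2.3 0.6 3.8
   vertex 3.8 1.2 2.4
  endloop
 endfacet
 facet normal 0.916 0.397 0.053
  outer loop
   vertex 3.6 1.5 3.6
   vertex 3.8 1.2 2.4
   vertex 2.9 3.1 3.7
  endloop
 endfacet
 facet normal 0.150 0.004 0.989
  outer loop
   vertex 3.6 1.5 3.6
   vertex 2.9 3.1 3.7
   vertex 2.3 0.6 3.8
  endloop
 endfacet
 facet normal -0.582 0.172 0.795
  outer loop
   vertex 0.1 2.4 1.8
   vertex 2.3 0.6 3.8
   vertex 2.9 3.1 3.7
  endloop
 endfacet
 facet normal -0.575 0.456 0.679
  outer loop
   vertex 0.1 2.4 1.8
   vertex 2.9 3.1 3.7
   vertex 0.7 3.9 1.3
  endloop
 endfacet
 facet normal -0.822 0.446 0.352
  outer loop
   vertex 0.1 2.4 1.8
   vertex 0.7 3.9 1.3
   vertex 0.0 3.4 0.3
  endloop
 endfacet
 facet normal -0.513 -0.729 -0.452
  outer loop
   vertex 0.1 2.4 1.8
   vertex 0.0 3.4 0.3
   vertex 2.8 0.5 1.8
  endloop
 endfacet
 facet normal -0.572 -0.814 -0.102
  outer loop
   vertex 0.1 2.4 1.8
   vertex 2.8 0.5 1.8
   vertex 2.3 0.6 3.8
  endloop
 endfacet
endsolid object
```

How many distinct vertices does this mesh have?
9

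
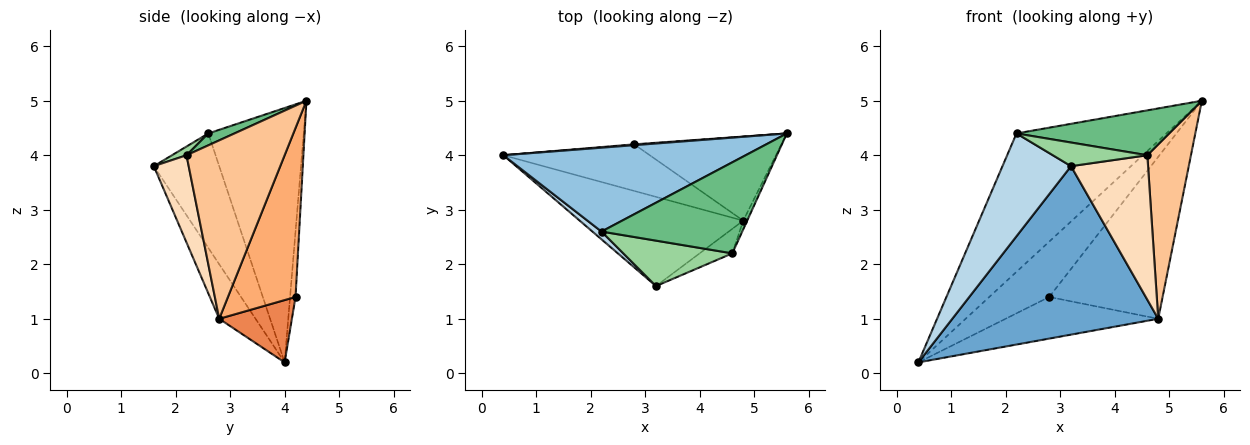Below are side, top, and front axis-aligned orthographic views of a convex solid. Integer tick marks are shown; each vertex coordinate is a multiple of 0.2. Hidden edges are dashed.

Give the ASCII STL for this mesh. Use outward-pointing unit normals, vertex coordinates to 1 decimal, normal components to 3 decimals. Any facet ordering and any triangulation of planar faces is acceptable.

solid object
 facet normal -0.154 -0.873 -0.462
  outer loop
   vertex 4.8 2.8 1.0
   vertex 3.2 1.6 3.8
   vertex 0.4 4.0 0.2
  endloop
 endfacet
 facet normal -0.478 0.751 0.455
  outer loop
   vertex 2.2 2.6 4.4
   vertex 5.6 4.4 5.0
   vertex 0.4 4.0 0.2
  endloop
 endfacet
 facet normal -0.689 -0.722 0.055
  outer loop
   vertex 2.2 2.6 4.4
   vertex 0.4 4.0 0.2
   vertex 3.2 1.6 3.8
  endloop
 endfacet
 facet normal -0.091 0.996 0.015
  outer loop
   vertex 2.8 4.2 1.4
   vertex 0.4 4.0 0.2
   vertex 5.6 4.4 5.0
  endloop
 endfacet
 facet normal 0.302 0.635 -0.711
  outer loop
   vertex 2.8 4.2 1.4
   vertex 4.8 2.8 1.0
   vertex 0.4 4.0 0.2
  endloop
 endfacet
 facet normal 0.468 0.784 -0.407
  outer loop
   vertex 2.8 4.2 1.4
   vertex 5.6 4.4 5.0
   vertex 4.8 2.8 1.0
  endloop
 endfacet
 facet normal 0.914 -0.406 -0.020
  outer loop
   vertex 4.6 2.2 4.0
   vertex 4.8 2.8 1.0
   vertex 5.6 4.4 5.0
  endloop
 endfacet
 facet normal 0.408 -0.900 -0.153
  outer loop
   vertex 4.6 2.2 4.0
   vertex 3.2 1.6 3.8
   vertex 4.8 2.8 1.0
  endloop
 endfacet
 facet normal 0.076 -0.441 0.894
  outer loop
   vertex 4.6 2.2 4.0
   vertex 5.6 4.4 5.0
   vertex 2.2 2.6 4.4
  endloop
 endfacet
 facet normal 0.071 -0.460 0.885
  outer loop
   vertex 4.6 2.2 4.0
   vertex 2.2 2.6 4.4
   vertex 3.2 1.6 3.8
  endloop
 endfacet
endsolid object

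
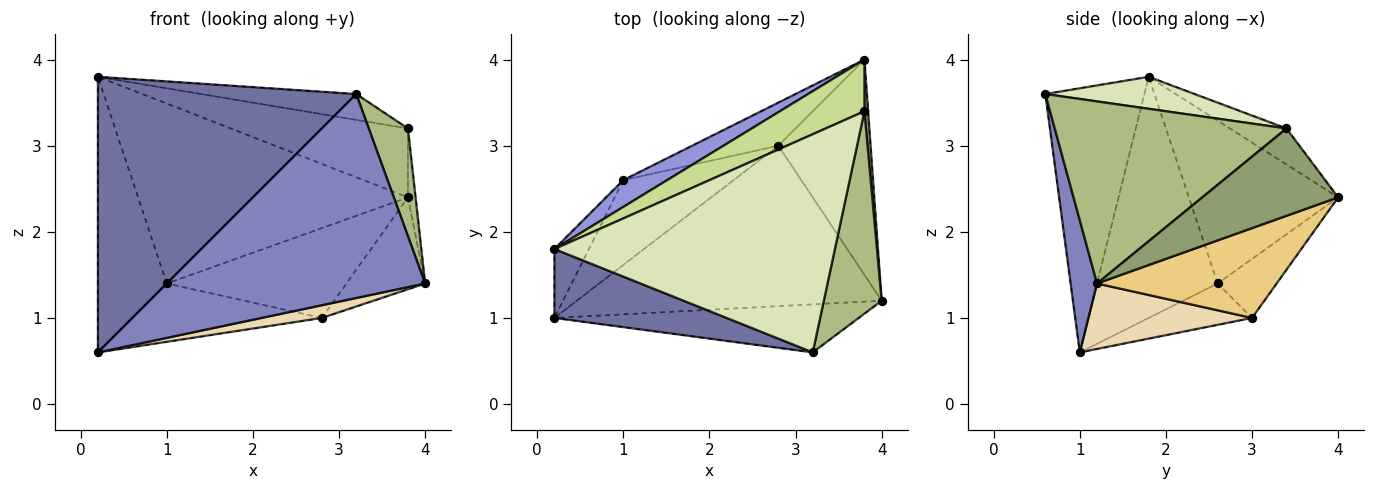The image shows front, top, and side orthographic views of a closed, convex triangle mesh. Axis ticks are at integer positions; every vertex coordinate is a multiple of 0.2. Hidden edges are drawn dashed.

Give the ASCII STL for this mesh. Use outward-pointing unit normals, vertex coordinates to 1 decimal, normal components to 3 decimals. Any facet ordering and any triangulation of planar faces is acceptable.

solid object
 facet normal -0.349 -0.909 0.227
  outer loop
   vertex 3.2 0.6 3.6
   vertex 0.2 1.8 3.8
   vertex 0.2 1.0 0.6
  endloop
 endfacet
 facet normal 0.099 -0.969 -0.228
  outer loop
   vertex 3.2 0.6 3.6
   vertex 0.2 1.0 0.6
   vertex 4.0 1.2 1.4
  endloop
 endfacet
 facet normal -0.480 0.868 0.129
  outer loop
   vertex 1.0 2.6 1.4
   vertex 0.2 1.8 3.8
   vertex 3.8 4.0 2.4
  endloop
 endfacet
 facet normal -0.862 0.492 -0.123
  outer loop
   vertex 1.0 2.6 1.4
   vertex 0.2 1.0 0.6
   vertex 0.2 1.8 3.8
  endloop
 endfacet
 facet normal 0.998 0.056 0.042
  outer loop
   vertex 3.8 3.4 3.2
   vertex 4.0 1.2 1.4
   vertex 3.8 4.0 2.4
  endloop
 endfacet
 facet normal 0.941 -0.159 0.299
  outer loop
   vertex 3.8 3.4 3.2
   vertex 3.2 0.6 3.6
   vertex 4.0 1.2 1.4
  endloop
 endfacet
 facet normal -0.248 0.775 0.581
  outer loop
   vertex 3.8 3.4 3.2
   vertex 3.8 4.0 2.4
   vertex 0.2 1.8 3.8
  endloop
 endfacet
 facet normal 0.113 0.117 0.987
  outer loop
   vertex 3.8 3.4 3.2
   vertex 0.2 1.8 3.8
   vertex 3.2 0.6 3.6
  endloop
 endfacet
 facet normal -0.284 0.865 -0.414
  outer loop
   vertex 2.8 3.0 1.0
   vertex 1.0 2.6 1.4
   vertex 3.8 4.0 2.4
  endloop
 endfacet
 facet normal -0.295 0.541 -0.787
  outer loop
   vertex 2.8 3.0 1.0
   vertex 0.2 1.0 0.6
   vertex 1.0 2.6 1.4
  endloop
 endfacet
 facet normal 0.667 0.292 -0.685
  outer loop
   vertex 2.8 3.0 1.0
   vertex 3.8 4.0 2.4
   vertex 4.0 1.2 1.4
  endloop
 endfacet
 facet normal 0.209 -0.077 -0.975
  outer loop
   vertex 2.8 3.0 1.0
   vertex 4.0 1.2 1.4
   vertex 0.2 1.0 0.6
  endloop
 endfacet
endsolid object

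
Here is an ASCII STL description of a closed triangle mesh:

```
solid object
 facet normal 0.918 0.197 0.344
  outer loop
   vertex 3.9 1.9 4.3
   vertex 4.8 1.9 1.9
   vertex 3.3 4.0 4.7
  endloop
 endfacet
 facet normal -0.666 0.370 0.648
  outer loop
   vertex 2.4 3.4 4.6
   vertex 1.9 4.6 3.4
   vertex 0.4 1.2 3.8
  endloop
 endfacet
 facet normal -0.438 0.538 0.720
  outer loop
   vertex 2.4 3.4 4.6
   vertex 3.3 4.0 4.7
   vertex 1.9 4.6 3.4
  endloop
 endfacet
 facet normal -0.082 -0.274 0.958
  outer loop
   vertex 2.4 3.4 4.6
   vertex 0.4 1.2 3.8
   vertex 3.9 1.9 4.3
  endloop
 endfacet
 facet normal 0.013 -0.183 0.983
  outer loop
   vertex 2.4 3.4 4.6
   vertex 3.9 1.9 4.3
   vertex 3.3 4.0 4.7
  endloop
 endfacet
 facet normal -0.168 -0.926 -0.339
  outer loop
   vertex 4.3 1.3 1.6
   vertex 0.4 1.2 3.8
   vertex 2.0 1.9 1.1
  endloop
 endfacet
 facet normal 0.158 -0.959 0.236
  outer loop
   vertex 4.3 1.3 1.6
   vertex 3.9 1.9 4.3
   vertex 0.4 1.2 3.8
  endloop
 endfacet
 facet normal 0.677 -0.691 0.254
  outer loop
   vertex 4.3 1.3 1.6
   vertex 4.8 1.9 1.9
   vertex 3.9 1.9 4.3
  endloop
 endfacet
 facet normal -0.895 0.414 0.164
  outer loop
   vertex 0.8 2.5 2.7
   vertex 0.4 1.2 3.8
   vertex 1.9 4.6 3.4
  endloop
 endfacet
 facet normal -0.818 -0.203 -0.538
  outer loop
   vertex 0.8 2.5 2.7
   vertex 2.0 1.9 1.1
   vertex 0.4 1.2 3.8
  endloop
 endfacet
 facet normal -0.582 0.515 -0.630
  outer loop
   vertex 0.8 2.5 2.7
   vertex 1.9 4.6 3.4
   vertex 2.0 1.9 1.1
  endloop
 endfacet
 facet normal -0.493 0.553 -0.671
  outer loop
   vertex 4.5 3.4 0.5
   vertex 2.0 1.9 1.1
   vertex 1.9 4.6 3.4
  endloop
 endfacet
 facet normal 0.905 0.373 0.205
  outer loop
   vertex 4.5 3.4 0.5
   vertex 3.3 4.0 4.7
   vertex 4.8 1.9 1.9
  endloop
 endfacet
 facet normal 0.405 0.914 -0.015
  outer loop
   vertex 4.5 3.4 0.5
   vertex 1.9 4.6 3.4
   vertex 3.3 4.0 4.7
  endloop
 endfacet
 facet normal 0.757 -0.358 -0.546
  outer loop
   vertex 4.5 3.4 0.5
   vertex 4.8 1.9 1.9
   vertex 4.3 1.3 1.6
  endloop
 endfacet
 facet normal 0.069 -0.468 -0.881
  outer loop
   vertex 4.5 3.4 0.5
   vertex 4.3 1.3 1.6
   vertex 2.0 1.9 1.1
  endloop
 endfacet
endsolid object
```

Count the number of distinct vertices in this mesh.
10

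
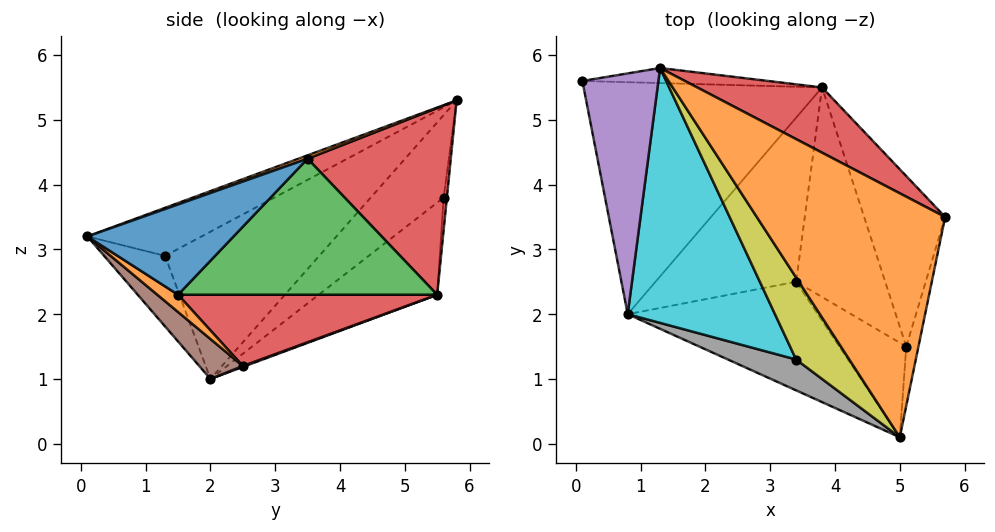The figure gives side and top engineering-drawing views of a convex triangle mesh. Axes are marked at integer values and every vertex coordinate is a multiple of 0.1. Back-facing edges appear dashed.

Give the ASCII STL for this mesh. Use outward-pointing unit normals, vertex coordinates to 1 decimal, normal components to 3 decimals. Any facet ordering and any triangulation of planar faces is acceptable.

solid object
 facet normal -0.301 0.548 -0.780
  outer loop
   vertex 3.8 5.5 2.3
   vertex 0.8 2.0 1.0
   vertex 0.1 5.6 3.8
  endloop
 endfacet
 facet normal 0.017 -0.336 0.942
  outer loop
   vertex 1.3 5.8 5.3
   vertex 5.0 0.1 3.2
   vertex 5.7 3.5 4.4
  endloop
 endfacet
 facet normal -0.020 0.993 -0.116
  outer loop
   vertex 1.3 5.8 5.3
   vertex 3.8 5.5 2.3
   vertex 0.1 5.6 3.8
  endloop
 endfacet
 facet normal 0.489 0.808 0.327
  outer loop
   vertex 1.3 5.8 5.3
   vertex 5.7 3.5 4.4
   vertex 3.8 5.5 2.3
  endloop
 endfacet
 facet normal -0.611 -0.557 0.563
  outer loop
   vertex 1.3 5.8 5.3
   vertex 0.1 5.6 3.8
   vertex 0.8 2.0 1.0
  endloop
 endfacet
 facet normal 0.170 -0.561 -0.810
  outer loop
   vertex 3.4 2.5 1.2
   vertex 5.0 0.1 3.2
   vertex 0.8 2.0 1.0
  endloop
 endfacet
 facet normal 0.006 0.344 -0.939
  outer loop
   vertex 3.4 2.5 1.2
   vertex 0.8 2.0 1.0
   vertex 3.8 5.5 2.3
  endloop
 endfacet
 facet normal -0.566 -0.618 0.547
  outer loop
   vertex 3.4 1.3 2.9
   vertex 0.8 2.0 1.0
   vertex 5.0 0.1 3.2
  endloop
 endfacet
 facet normal -0.547 -0.578 0.605
  outer loop
   vertex 3.4 1.3 2.9
   vertex 5.0 0.1 3.2
   vertex 1.3 5.8 5.3
  endloop
 endfacet
 facet normal -0.577 -0.577 0.577
  outer loop
   vertex 3.4 1.3 2.9
   vertex 1.3 5.8 5.3
   vertex 0.8 2.0 1.0
  endloop
 endfacet
 facet normal 0.979 -0.155 -0.132
  outer loop
   vertex 5.1 1.5 2.3
   vertex 5.7 3.5 4.4
   vertex 5.0 0.1 3.2
  endloop
 endfacet
 facet normal 0.210 -0.539 -0.815
  outer loop
   vertex 5.1 1.5 2.3
   vertex 5.0 0.1 3.2
   vertex 3.4 2.5 1.2
  endloop
 endfacet
 facet normal 0.828 0.269 -0.493
  outer loop
   vertex 5.1 1.5 2.3
   vertex 3.8 5.5 2.3
   vertex 5.7 3.5 4.4
  endloop
 endfacet
 facet normal 0.612 0.199 -0.765
  outer loop
   vertex 5.1 1.5 2.3
   vertex 3.4 2.5 1.2
   vertex 3.8 5.5 2.3
  endloop
 endfacet
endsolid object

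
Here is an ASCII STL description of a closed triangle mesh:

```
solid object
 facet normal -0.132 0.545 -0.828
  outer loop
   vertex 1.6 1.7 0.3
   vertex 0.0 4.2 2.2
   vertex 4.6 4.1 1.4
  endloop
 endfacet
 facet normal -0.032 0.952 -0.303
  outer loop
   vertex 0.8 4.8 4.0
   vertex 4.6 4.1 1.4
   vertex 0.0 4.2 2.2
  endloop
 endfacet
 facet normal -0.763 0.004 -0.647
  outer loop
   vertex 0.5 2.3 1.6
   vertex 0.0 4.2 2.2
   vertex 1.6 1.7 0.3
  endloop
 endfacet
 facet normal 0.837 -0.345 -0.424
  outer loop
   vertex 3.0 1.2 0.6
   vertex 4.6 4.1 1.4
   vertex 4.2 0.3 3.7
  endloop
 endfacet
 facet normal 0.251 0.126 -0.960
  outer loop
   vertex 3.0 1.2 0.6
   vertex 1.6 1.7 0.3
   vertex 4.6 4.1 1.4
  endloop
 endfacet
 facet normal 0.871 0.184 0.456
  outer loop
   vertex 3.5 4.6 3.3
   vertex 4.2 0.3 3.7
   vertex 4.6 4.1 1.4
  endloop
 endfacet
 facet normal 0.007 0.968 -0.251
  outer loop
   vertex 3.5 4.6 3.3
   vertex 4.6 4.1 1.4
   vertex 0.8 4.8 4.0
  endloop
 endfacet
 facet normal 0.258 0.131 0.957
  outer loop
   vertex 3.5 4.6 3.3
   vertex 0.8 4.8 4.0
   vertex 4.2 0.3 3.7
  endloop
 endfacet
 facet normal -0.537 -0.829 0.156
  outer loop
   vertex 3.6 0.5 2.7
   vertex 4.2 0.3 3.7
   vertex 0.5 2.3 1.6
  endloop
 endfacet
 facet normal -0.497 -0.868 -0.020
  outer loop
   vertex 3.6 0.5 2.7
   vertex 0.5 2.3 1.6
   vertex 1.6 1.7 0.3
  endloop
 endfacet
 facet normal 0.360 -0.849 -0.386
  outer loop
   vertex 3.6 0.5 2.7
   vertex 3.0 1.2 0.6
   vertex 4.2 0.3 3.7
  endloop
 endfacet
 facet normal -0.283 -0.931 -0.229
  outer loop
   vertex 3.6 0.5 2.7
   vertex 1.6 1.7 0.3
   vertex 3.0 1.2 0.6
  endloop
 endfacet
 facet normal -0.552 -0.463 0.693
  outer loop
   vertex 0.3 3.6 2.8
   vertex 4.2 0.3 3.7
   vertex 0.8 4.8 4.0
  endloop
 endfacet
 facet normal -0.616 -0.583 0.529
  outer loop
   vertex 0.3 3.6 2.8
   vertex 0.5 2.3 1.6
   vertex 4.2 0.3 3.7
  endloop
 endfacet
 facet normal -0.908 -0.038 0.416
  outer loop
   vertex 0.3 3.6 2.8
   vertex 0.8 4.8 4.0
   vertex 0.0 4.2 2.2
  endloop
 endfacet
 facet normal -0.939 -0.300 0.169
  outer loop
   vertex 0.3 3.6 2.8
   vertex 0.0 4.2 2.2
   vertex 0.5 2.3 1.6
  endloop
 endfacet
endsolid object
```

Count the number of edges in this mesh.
24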